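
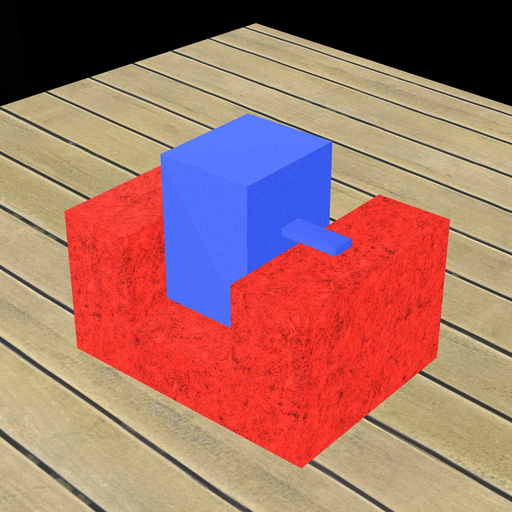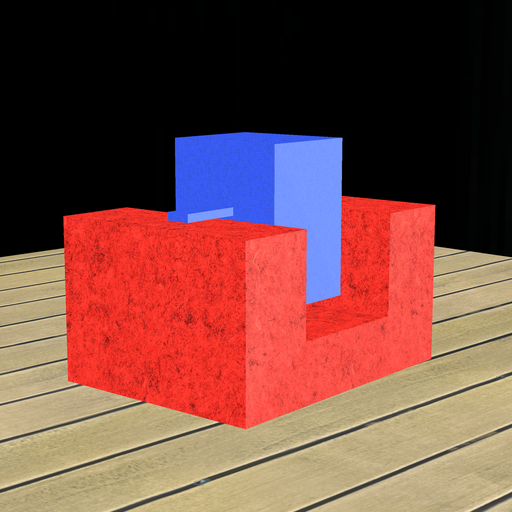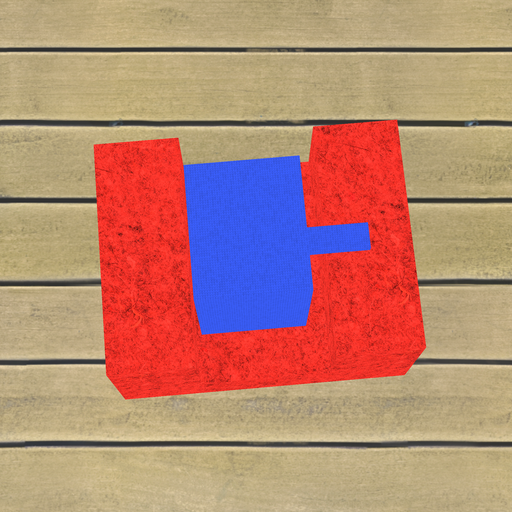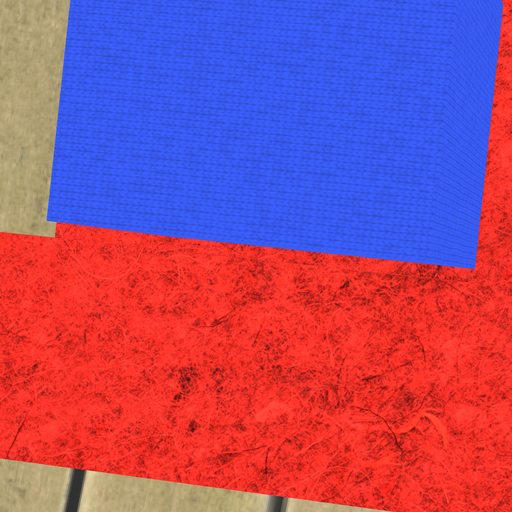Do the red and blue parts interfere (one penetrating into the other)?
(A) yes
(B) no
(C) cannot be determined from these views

(B) no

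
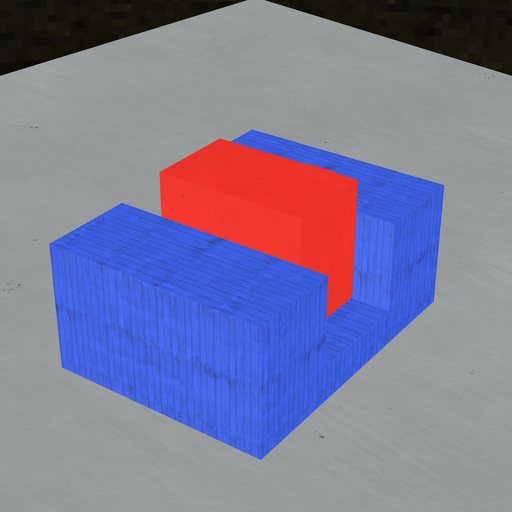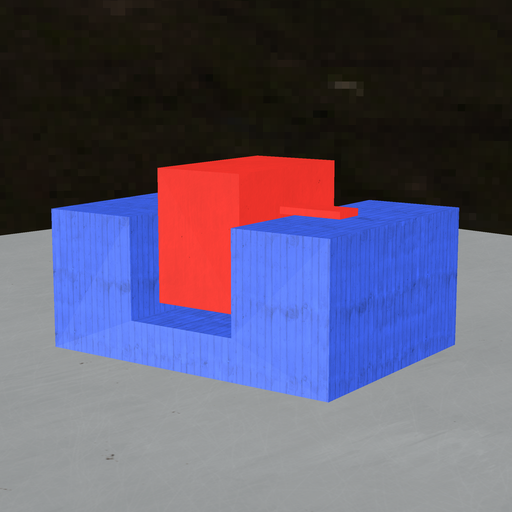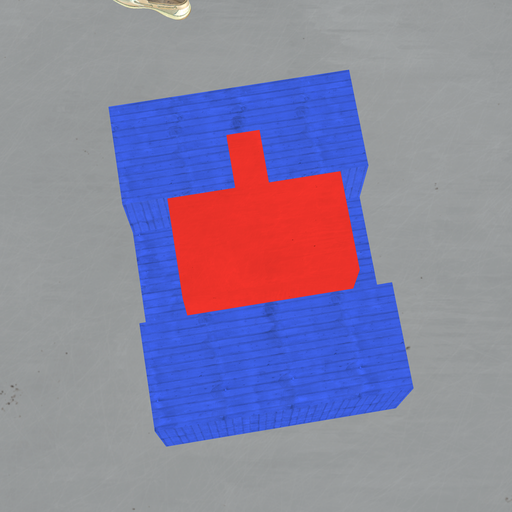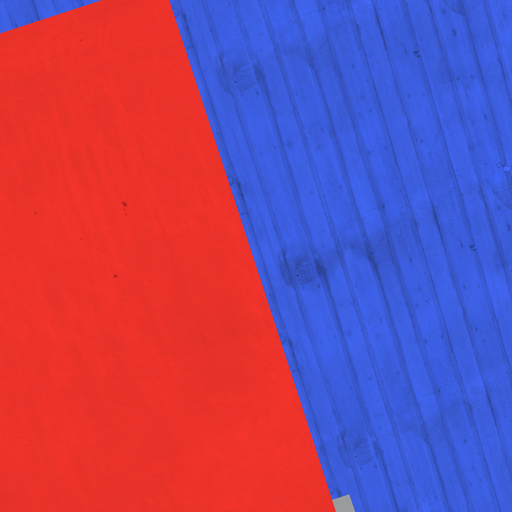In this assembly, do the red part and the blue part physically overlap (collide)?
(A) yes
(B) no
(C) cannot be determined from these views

(B) no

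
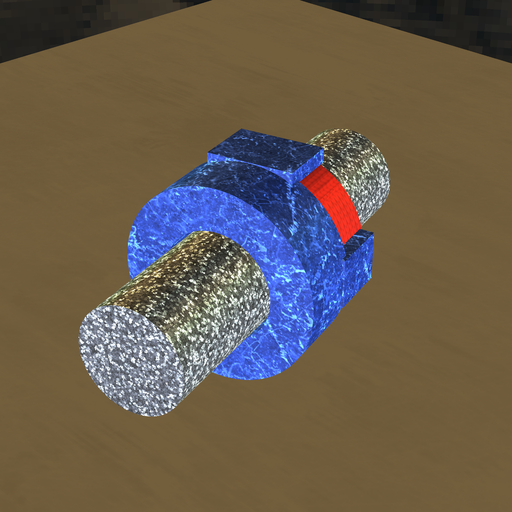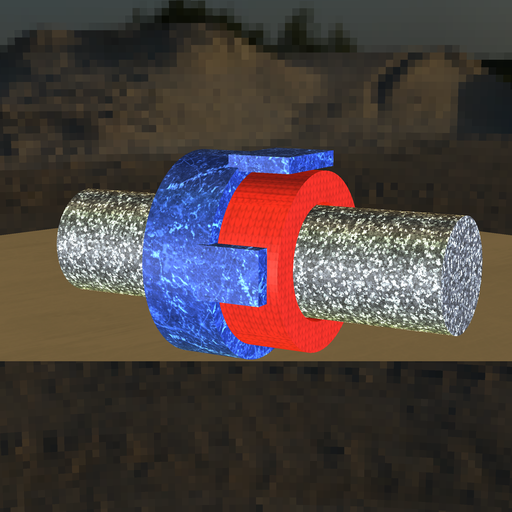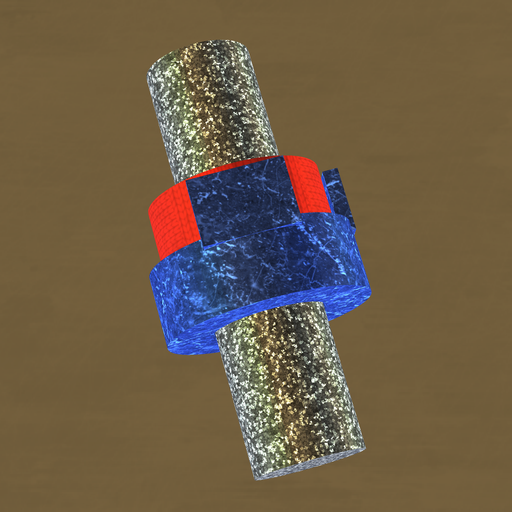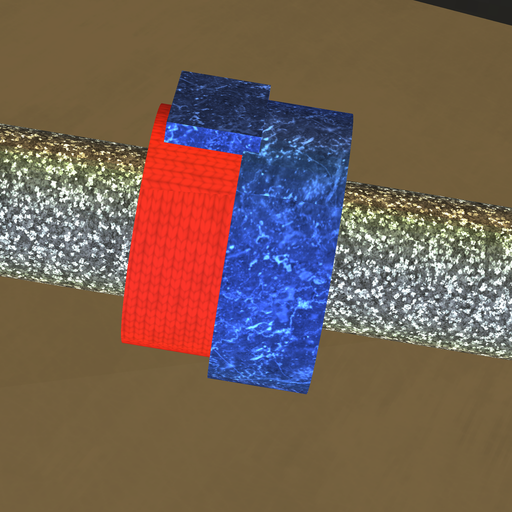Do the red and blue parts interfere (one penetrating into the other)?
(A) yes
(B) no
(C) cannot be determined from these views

(A) yes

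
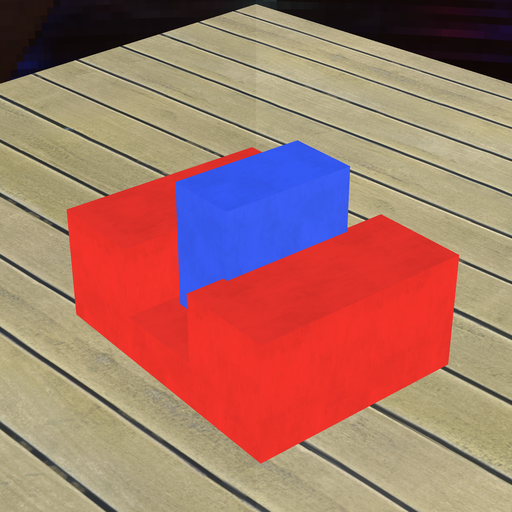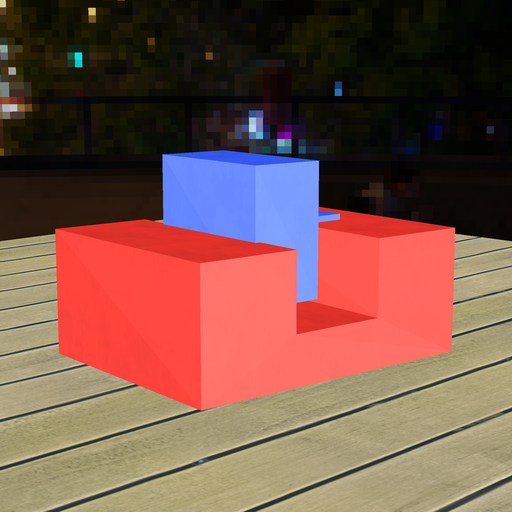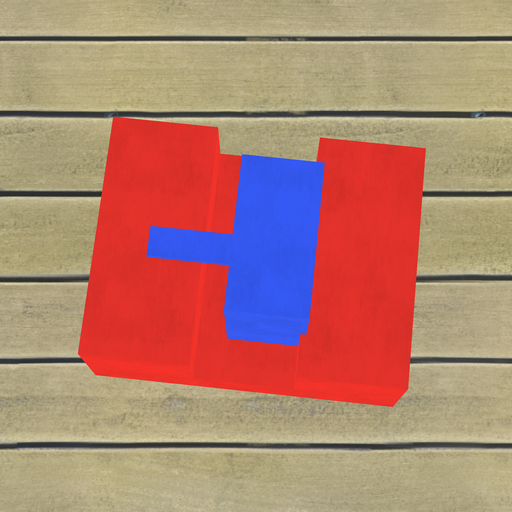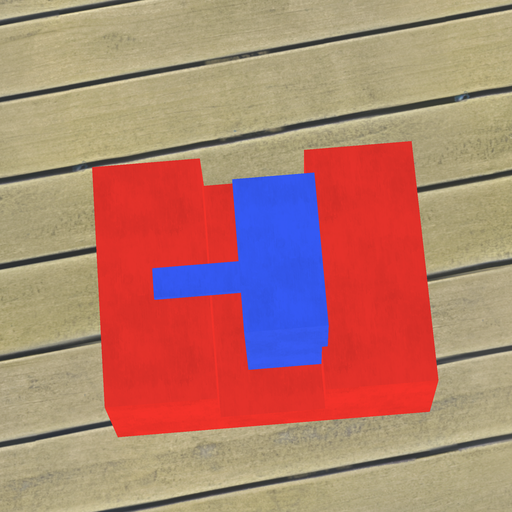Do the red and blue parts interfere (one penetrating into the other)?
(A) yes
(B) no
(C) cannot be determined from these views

(A) yes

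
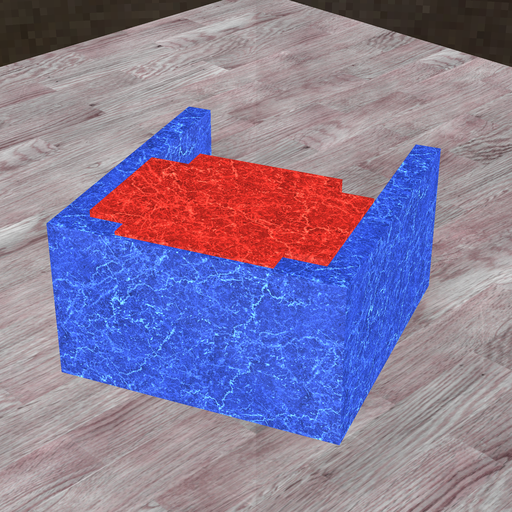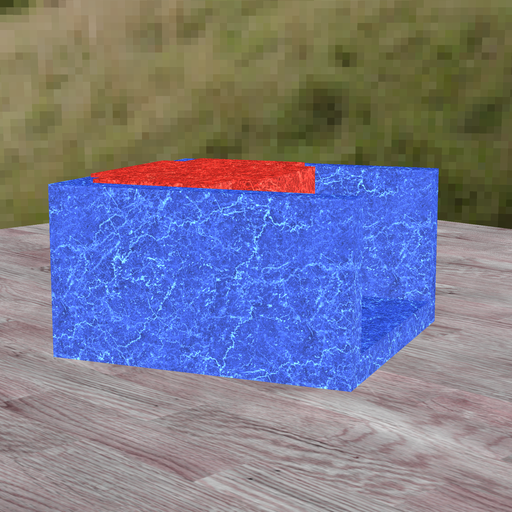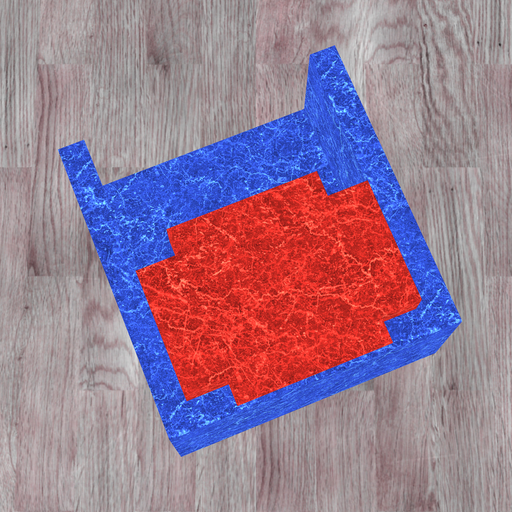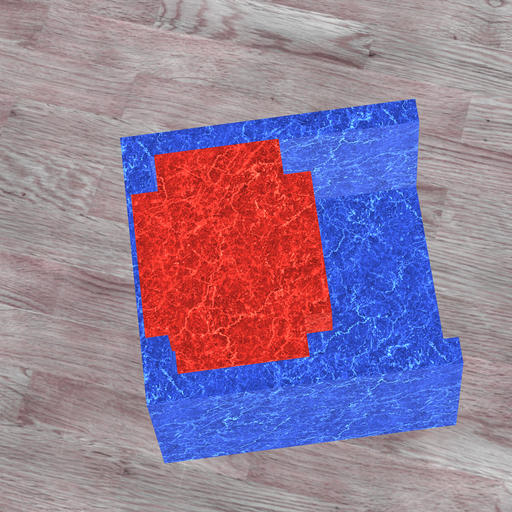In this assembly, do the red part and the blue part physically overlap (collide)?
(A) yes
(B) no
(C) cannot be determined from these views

(A) yes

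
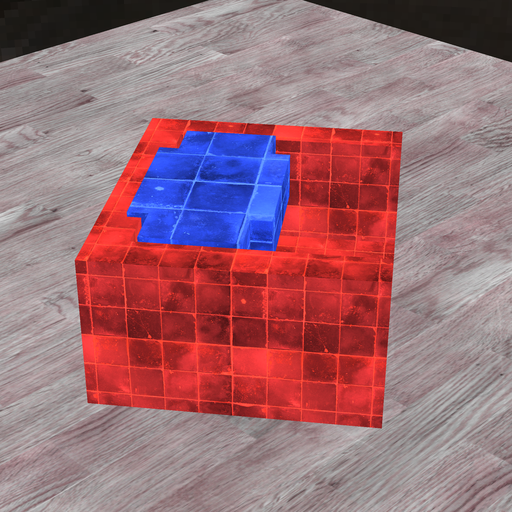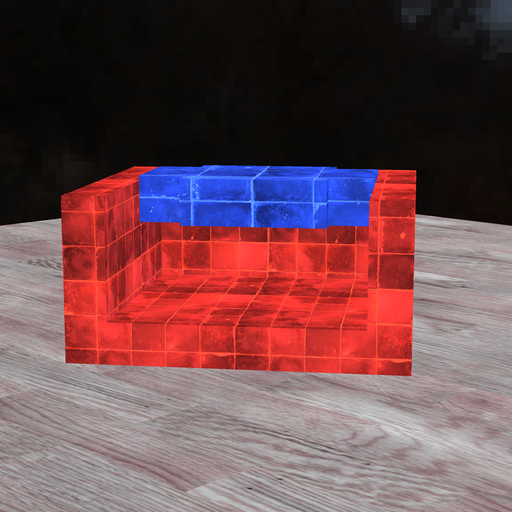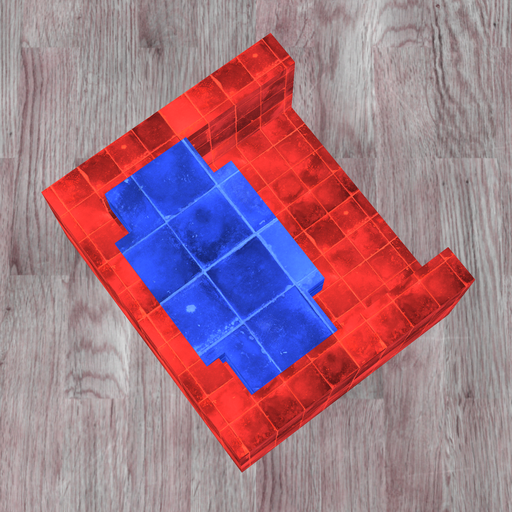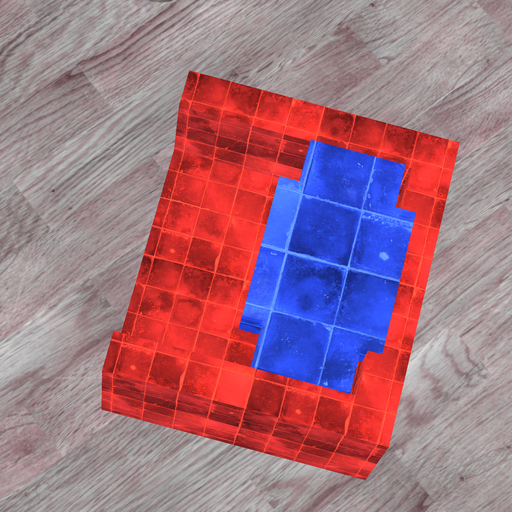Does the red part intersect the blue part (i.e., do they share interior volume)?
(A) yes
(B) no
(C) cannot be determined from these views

(A) yes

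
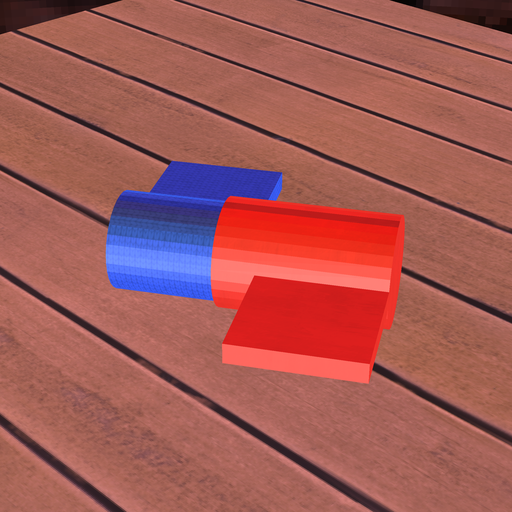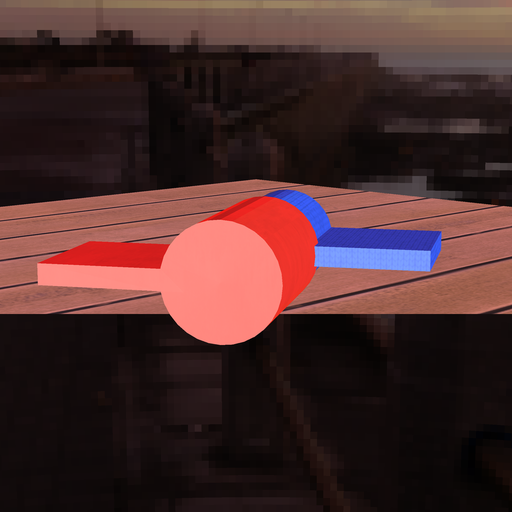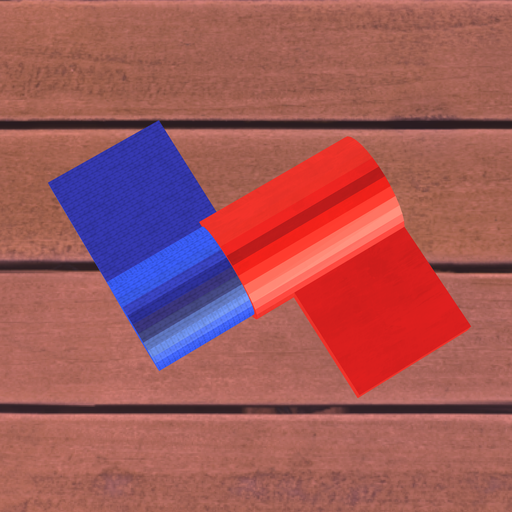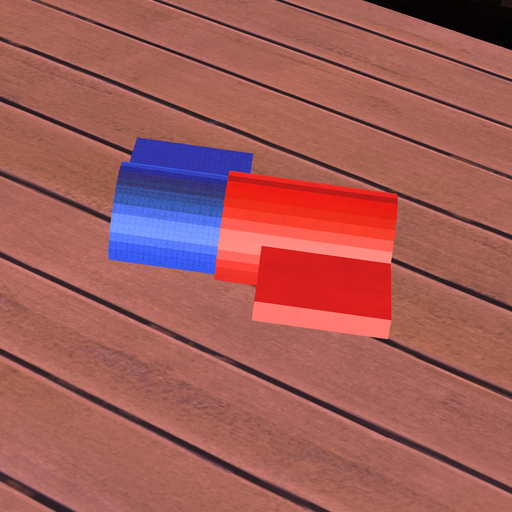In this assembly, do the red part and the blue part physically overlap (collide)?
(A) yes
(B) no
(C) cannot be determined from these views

(A) yes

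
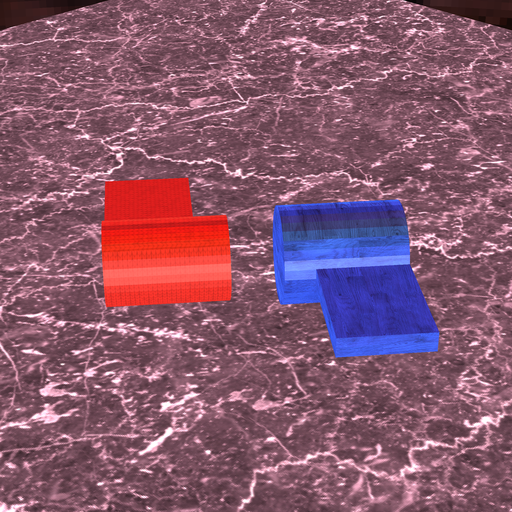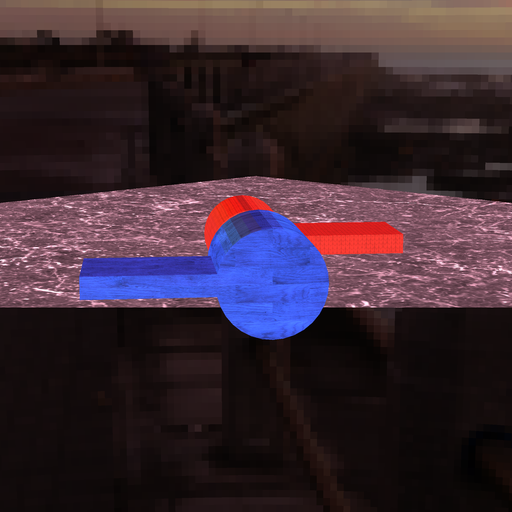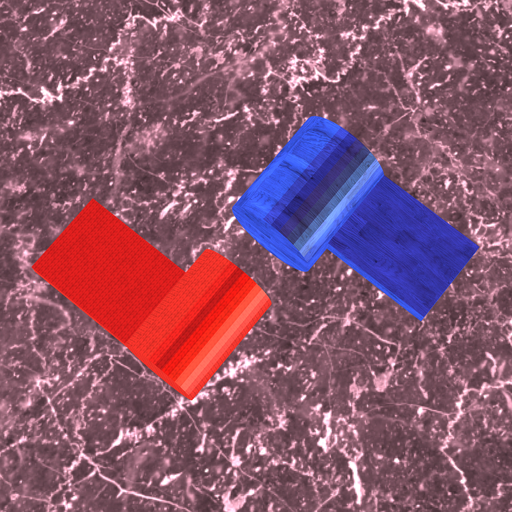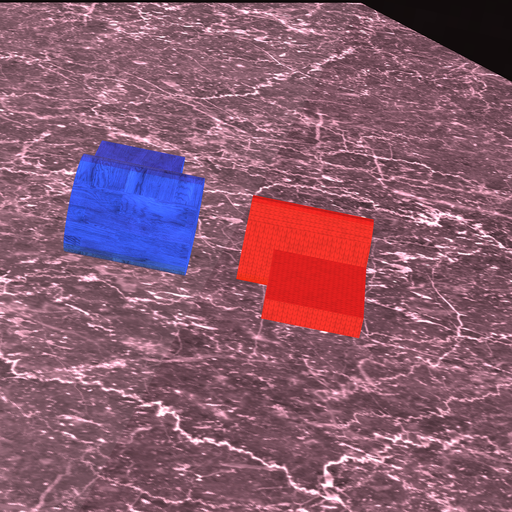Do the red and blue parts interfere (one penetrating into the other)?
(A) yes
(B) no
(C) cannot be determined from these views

(B) no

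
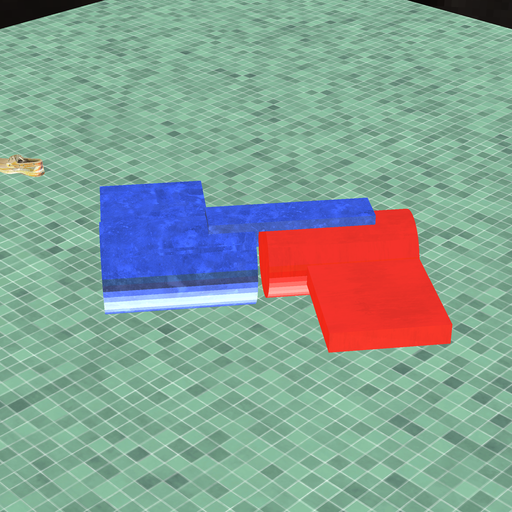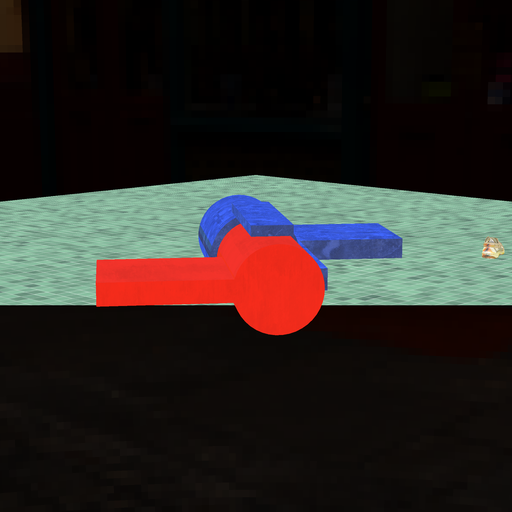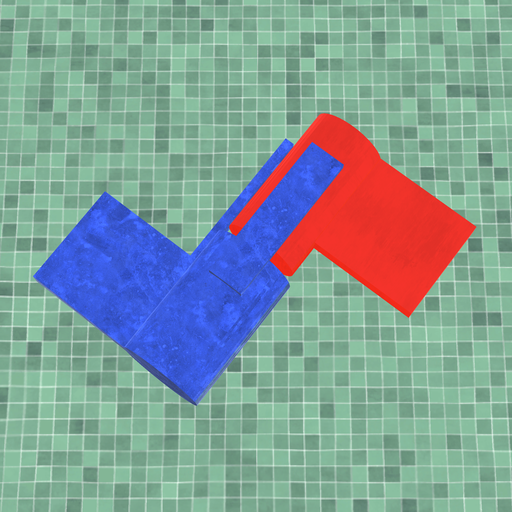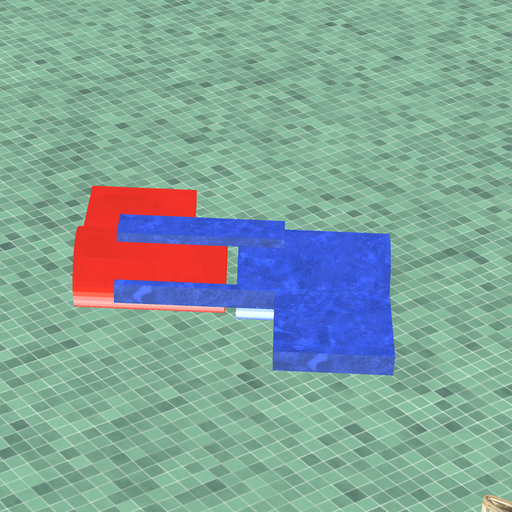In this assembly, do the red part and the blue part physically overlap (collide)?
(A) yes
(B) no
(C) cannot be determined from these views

(B) no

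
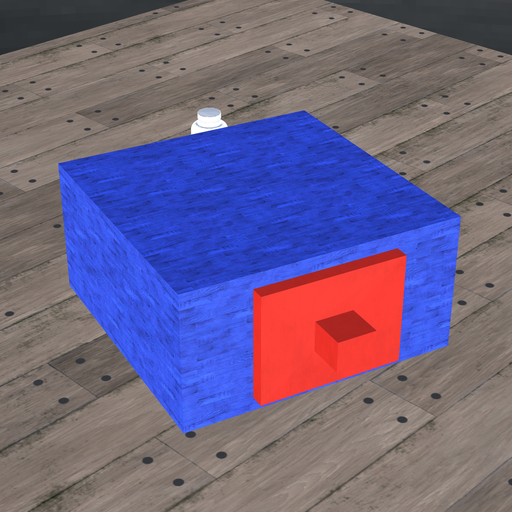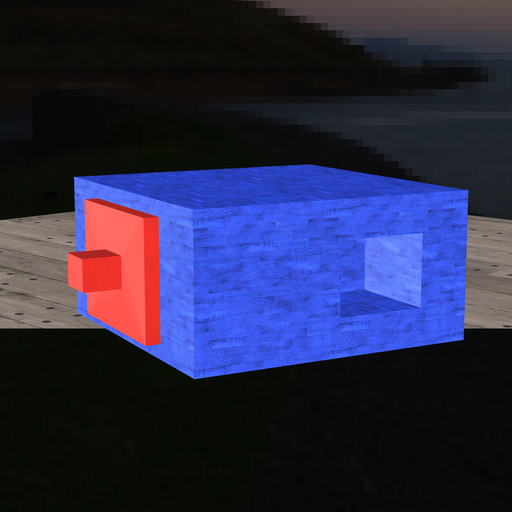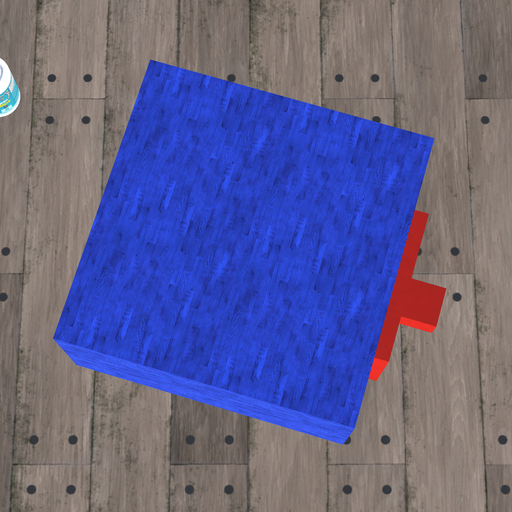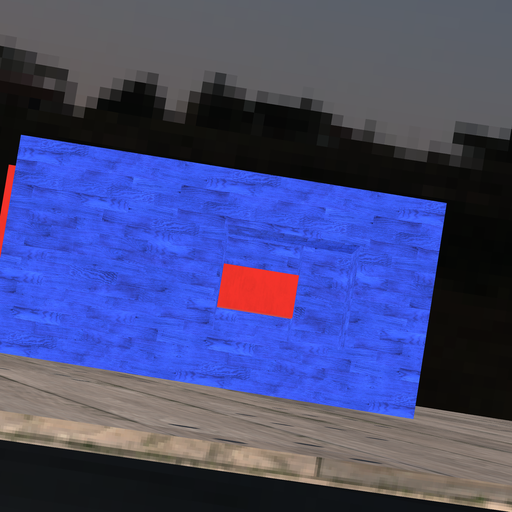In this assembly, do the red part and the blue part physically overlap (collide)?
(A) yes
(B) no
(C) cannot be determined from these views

(A) yes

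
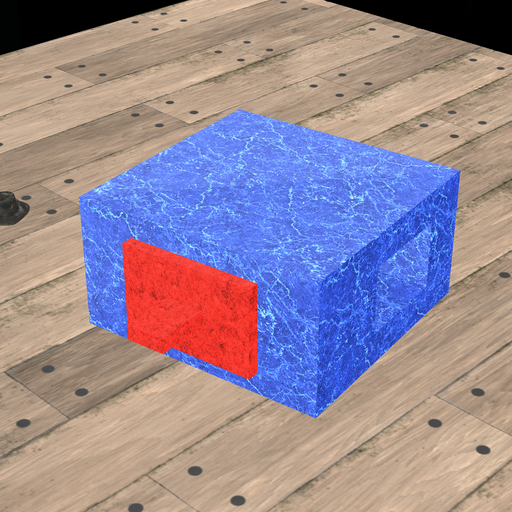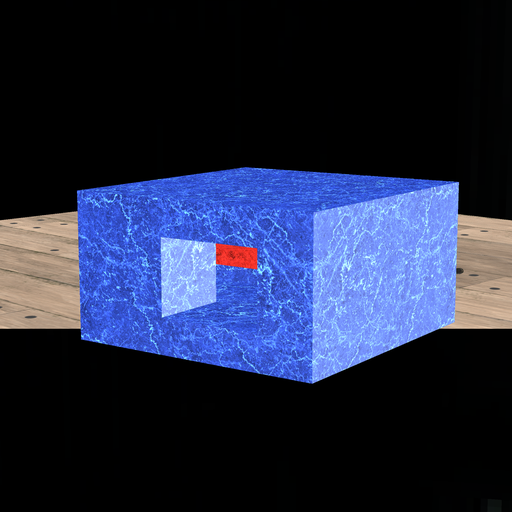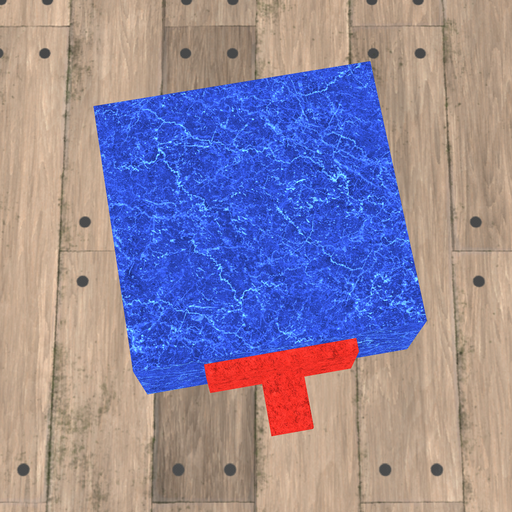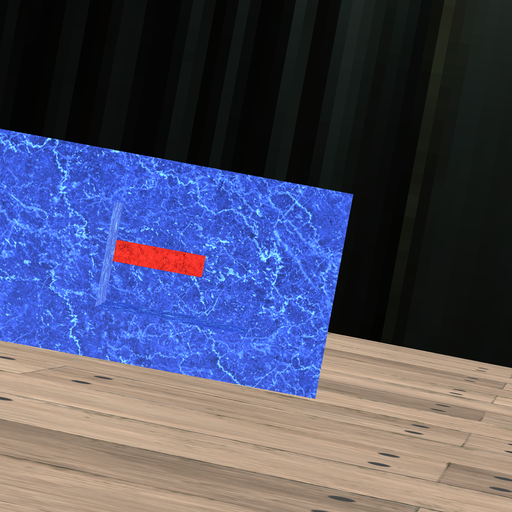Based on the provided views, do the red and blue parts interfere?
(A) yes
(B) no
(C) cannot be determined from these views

(B) no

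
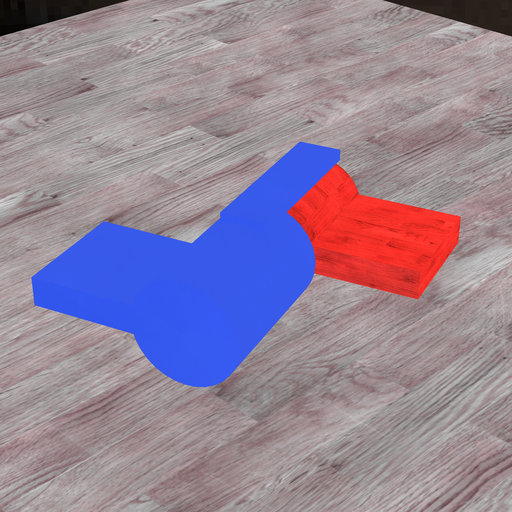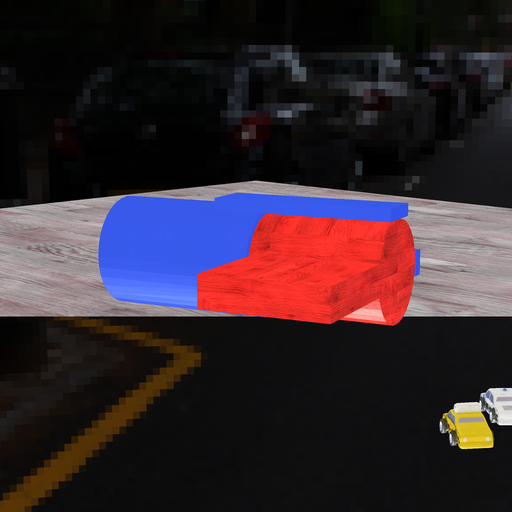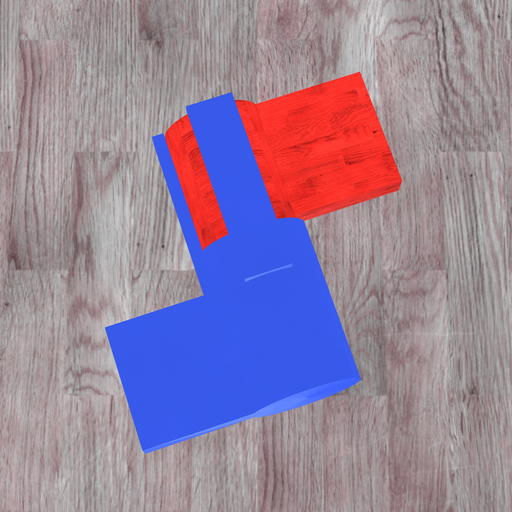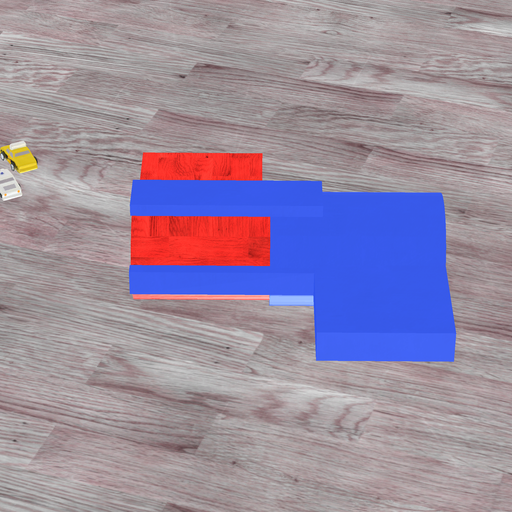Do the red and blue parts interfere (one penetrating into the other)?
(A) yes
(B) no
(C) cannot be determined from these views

(A) yes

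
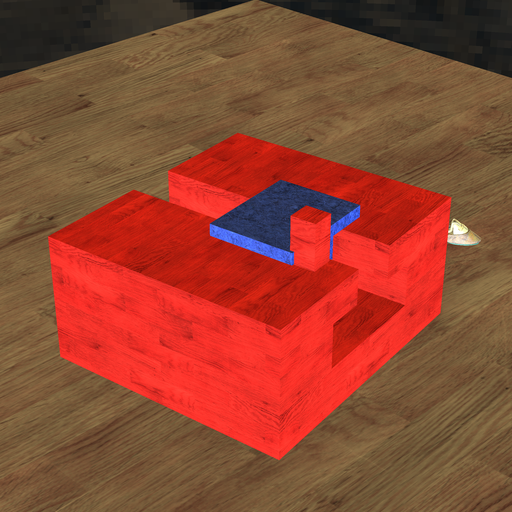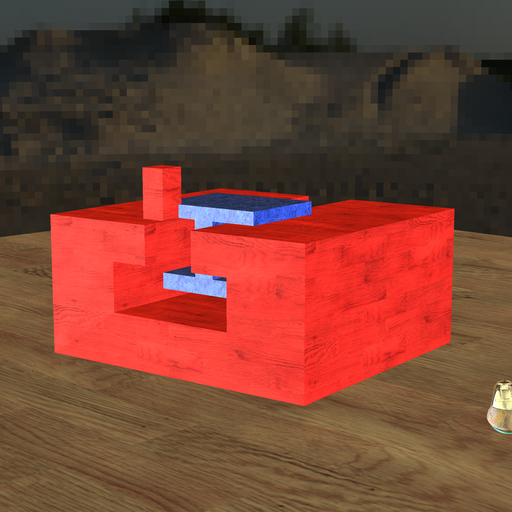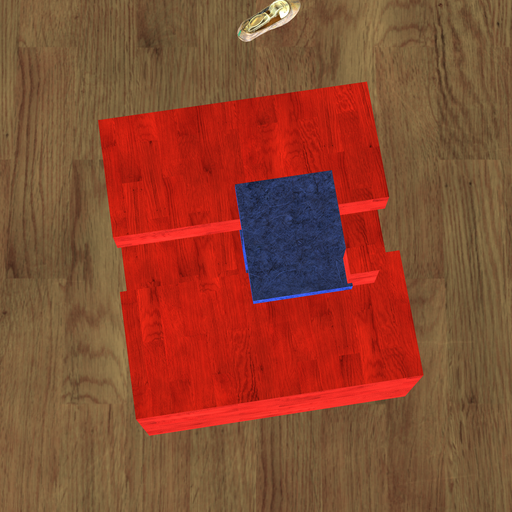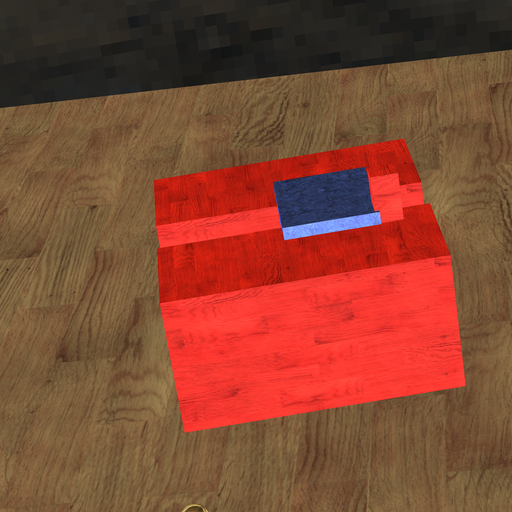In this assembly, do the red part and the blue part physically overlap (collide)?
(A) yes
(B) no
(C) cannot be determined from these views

(A) yes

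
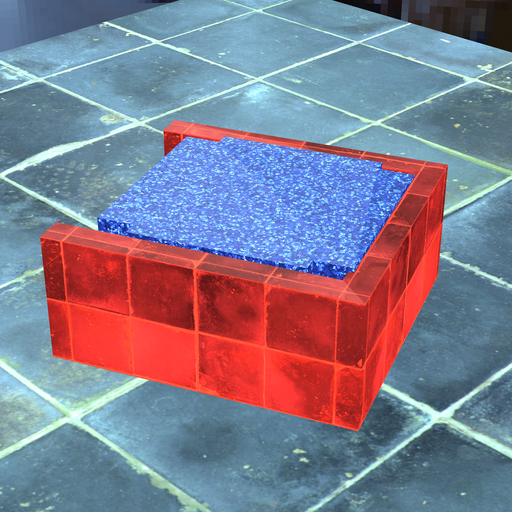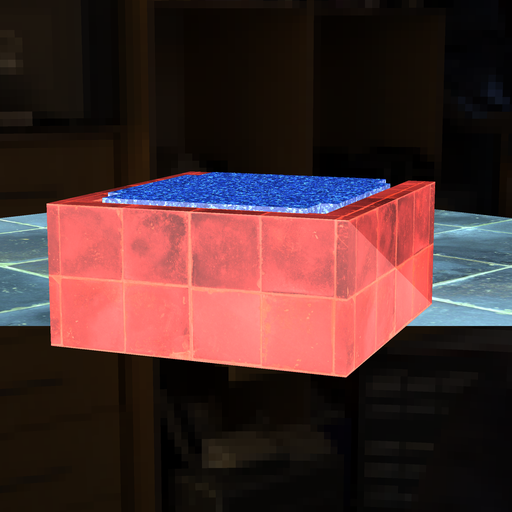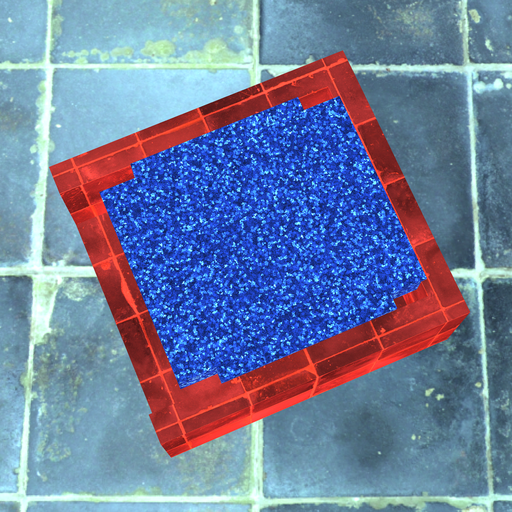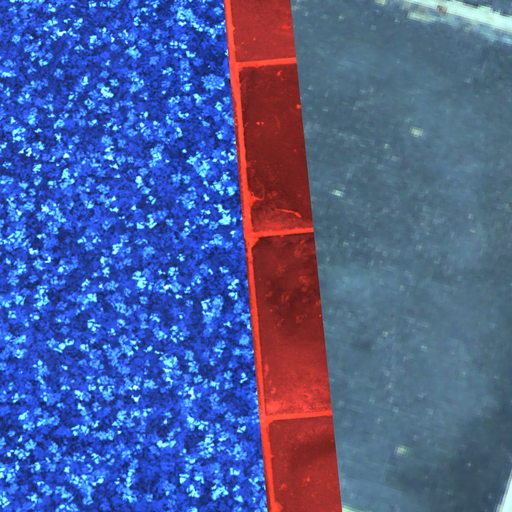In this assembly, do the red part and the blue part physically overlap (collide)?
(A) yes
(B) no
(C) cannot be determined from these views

(A) yes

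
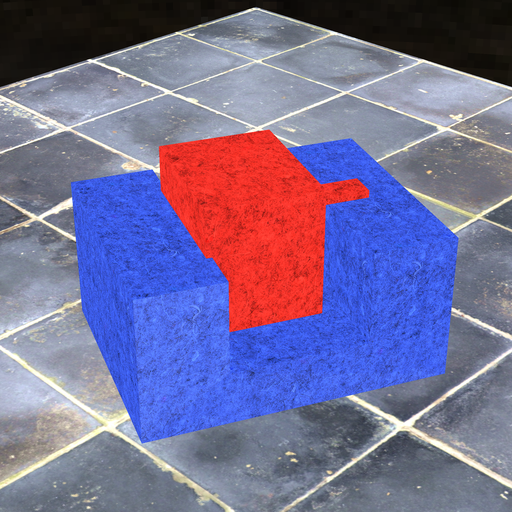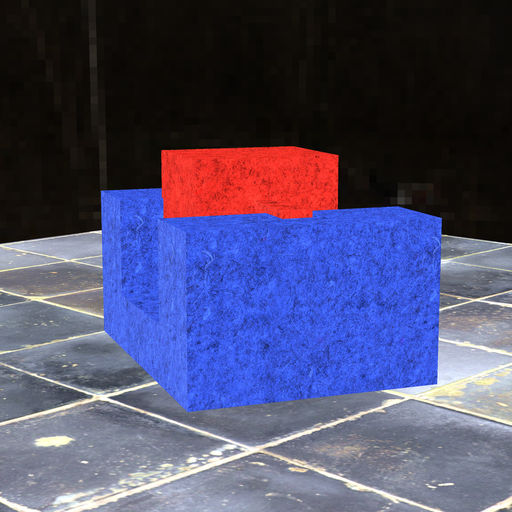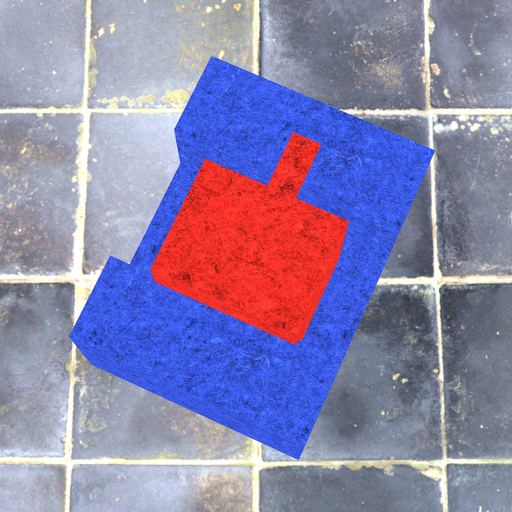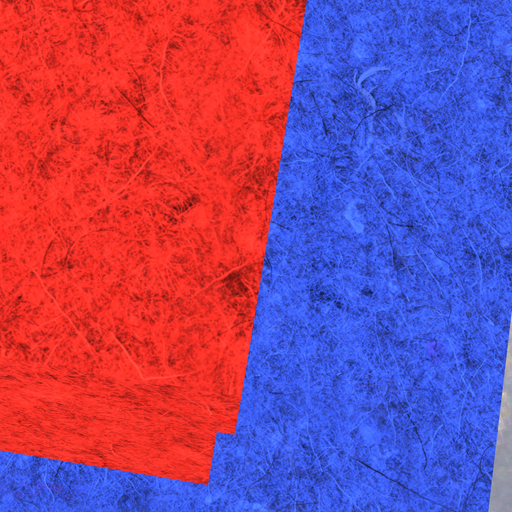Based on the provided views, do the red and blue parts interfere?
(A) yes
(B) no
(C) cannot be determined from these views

(A) yes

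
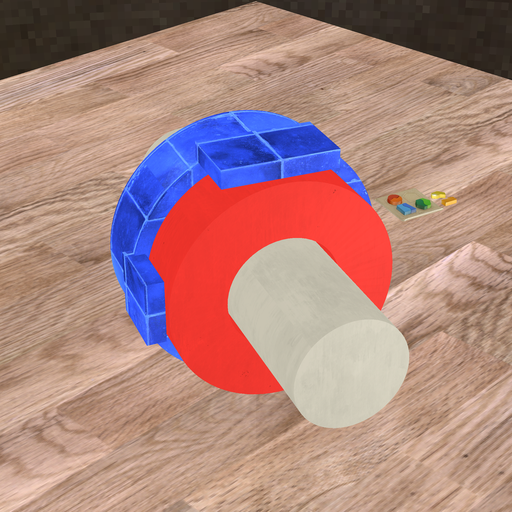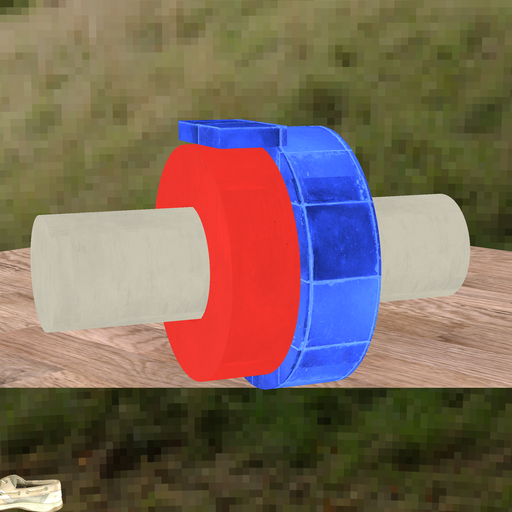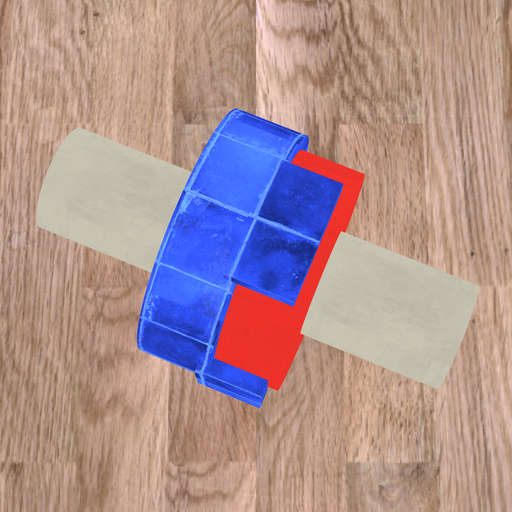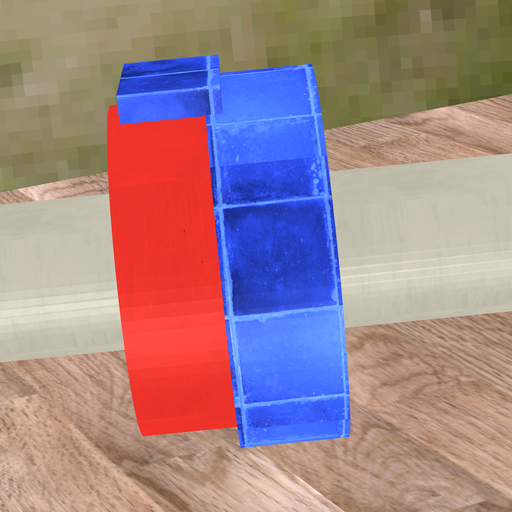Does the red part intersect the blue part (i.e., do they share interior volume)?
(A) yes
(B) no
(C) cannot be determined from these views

(A) yes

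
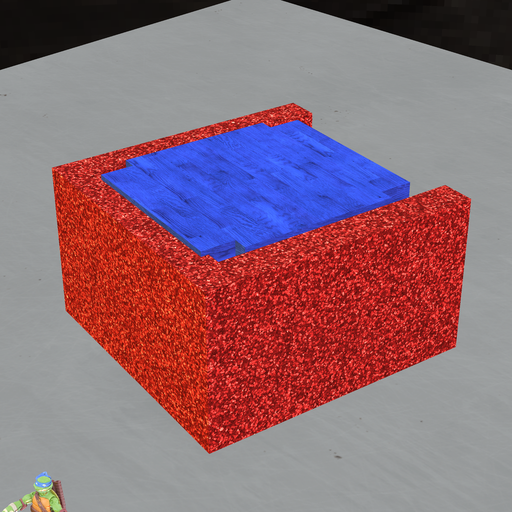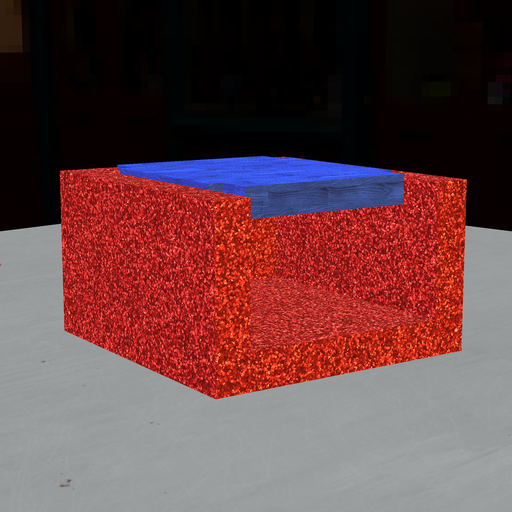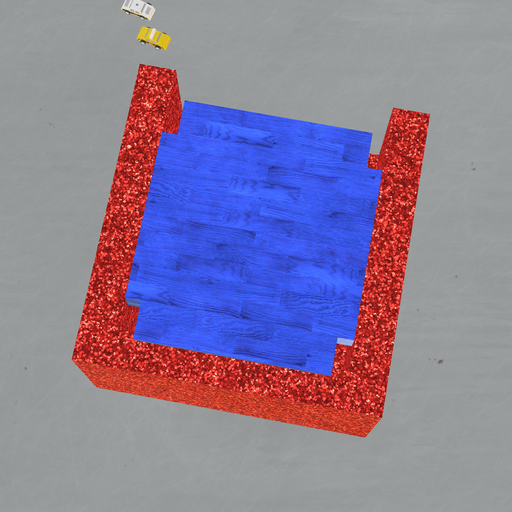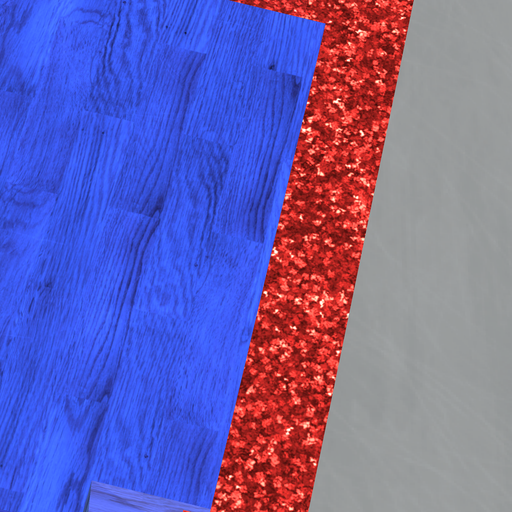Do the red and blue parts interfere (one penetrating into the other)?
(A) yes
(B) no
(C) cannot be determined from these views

(A) yes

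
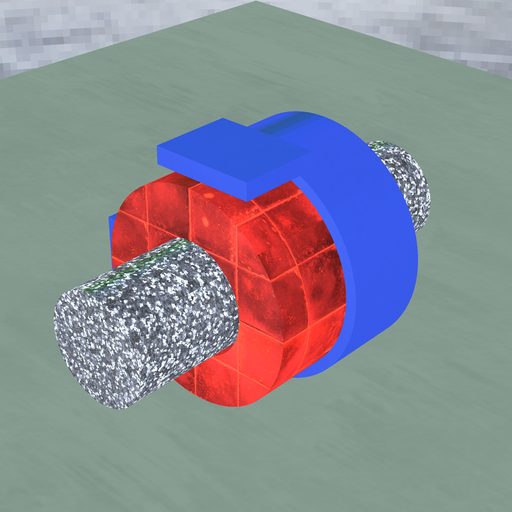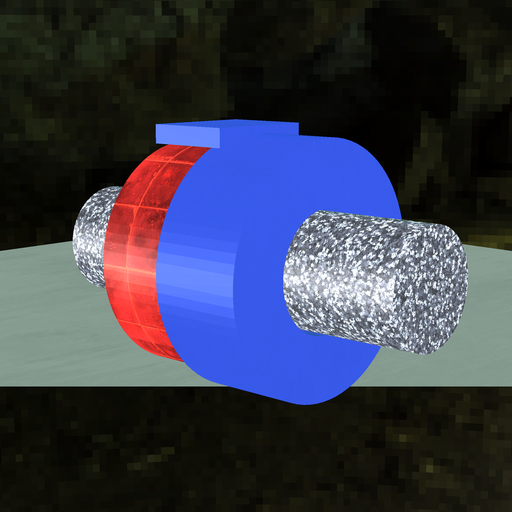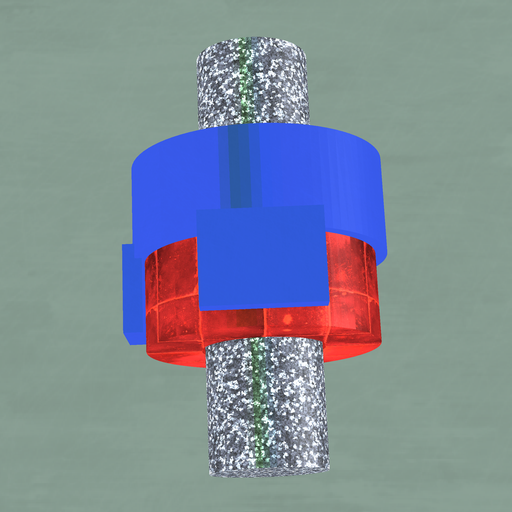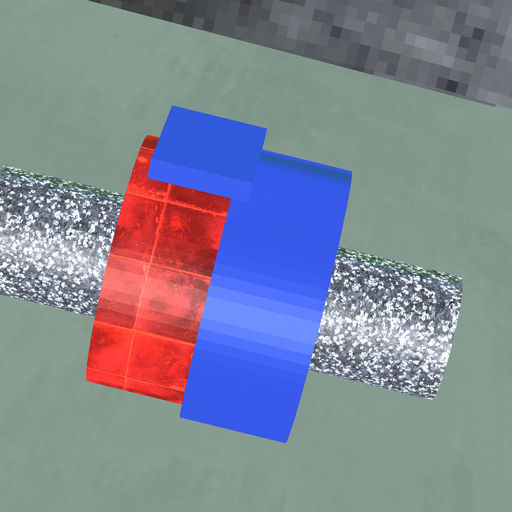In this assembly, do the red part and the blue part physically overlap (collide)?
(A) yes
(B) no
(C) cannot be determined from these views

(A) yes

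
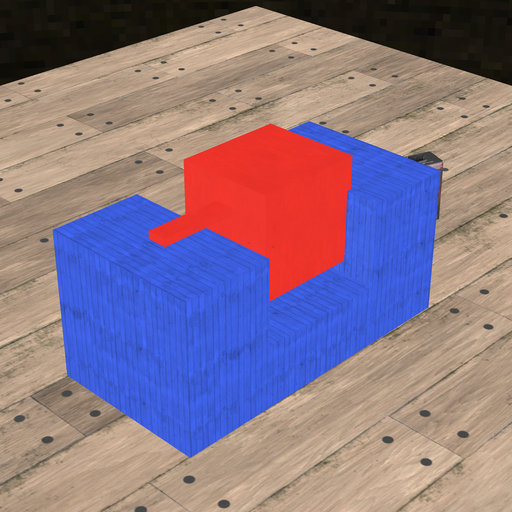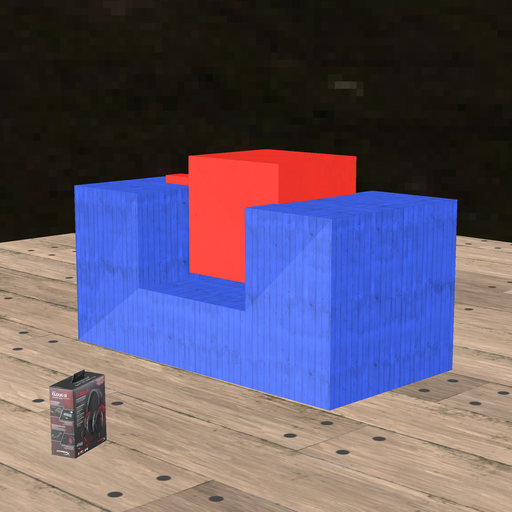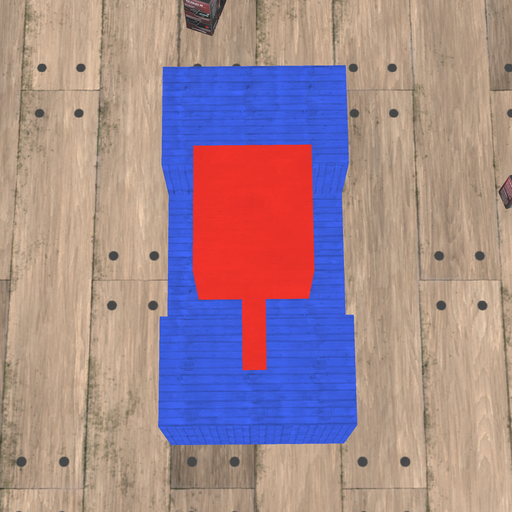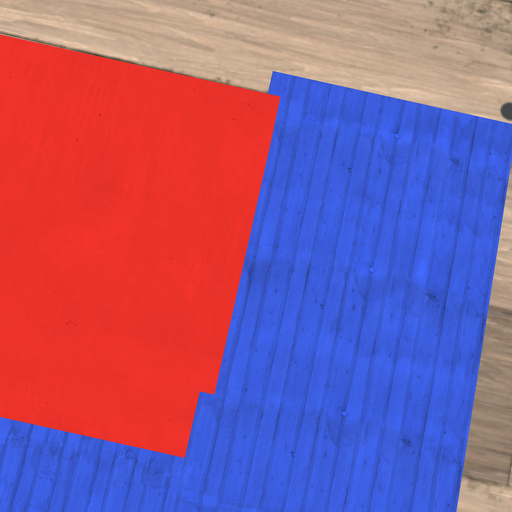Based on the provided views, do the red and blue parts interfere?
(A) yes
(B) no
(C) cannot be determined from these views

(A) yes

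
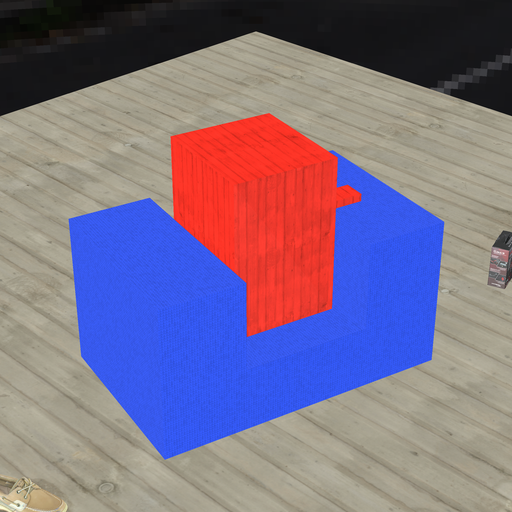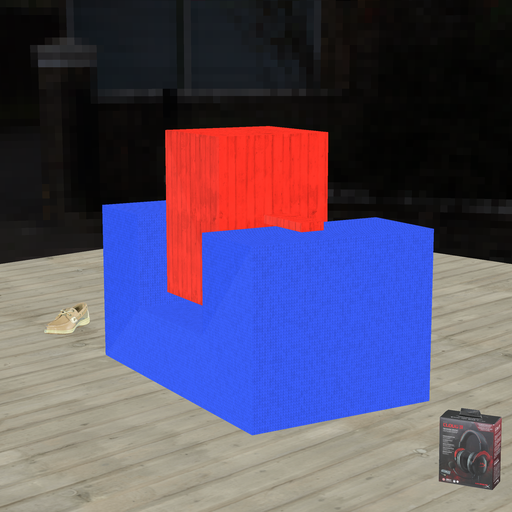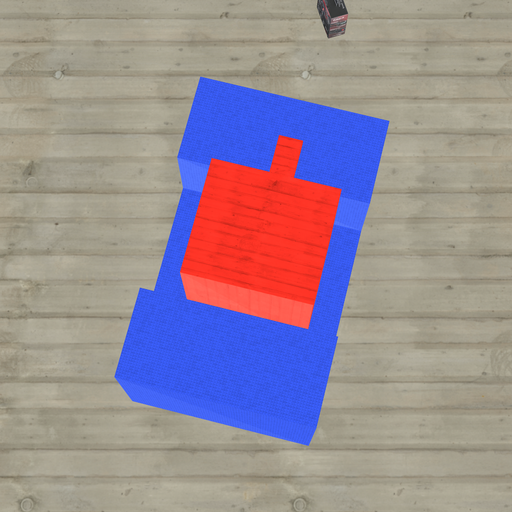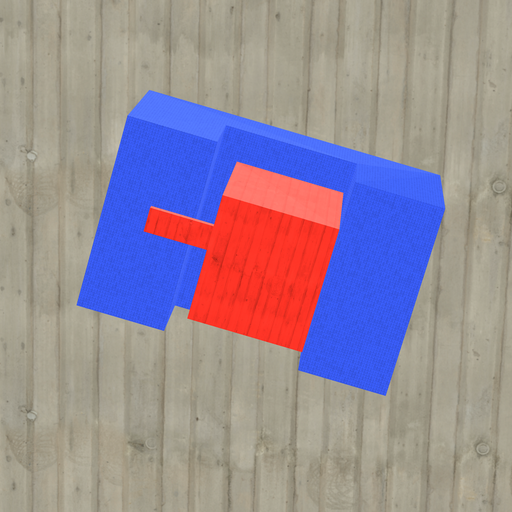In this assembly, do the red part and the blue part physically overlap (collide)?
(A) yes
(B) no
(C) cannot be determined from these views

(B) no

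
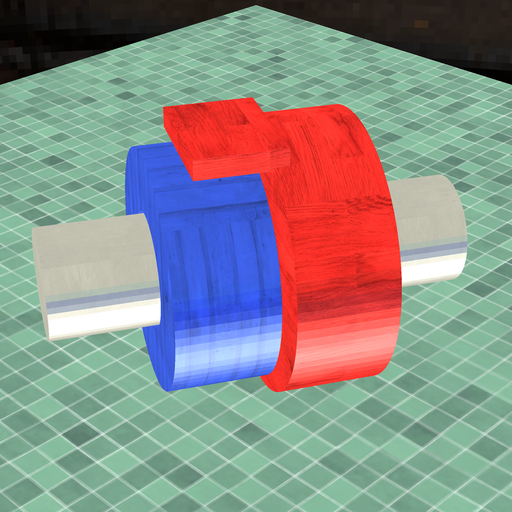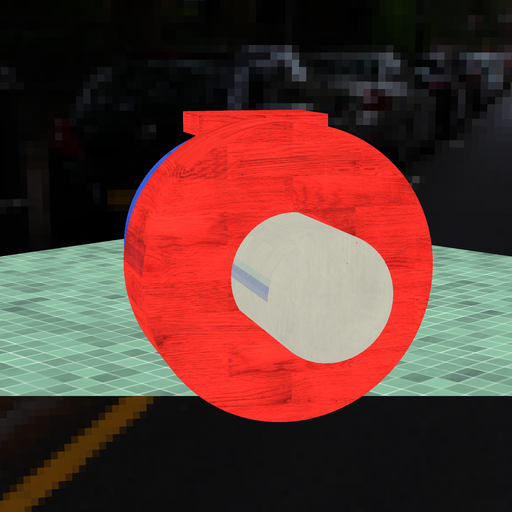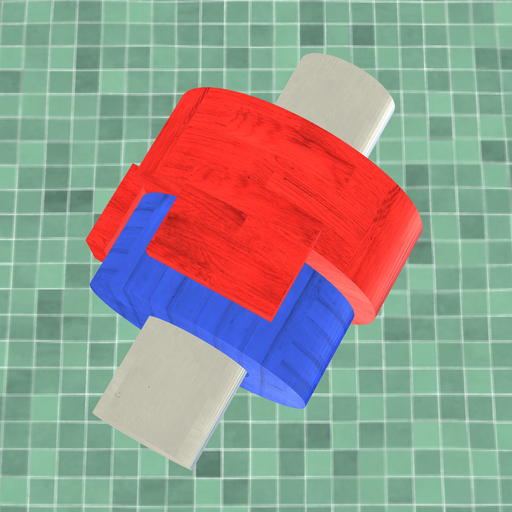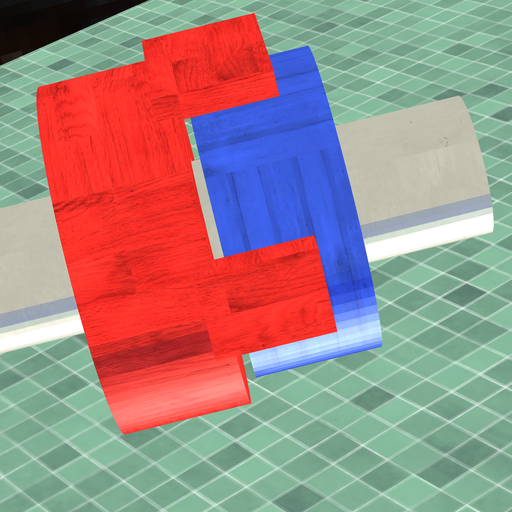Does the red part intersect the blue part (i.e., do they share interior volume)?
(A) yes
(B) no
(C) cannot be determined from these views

(B) no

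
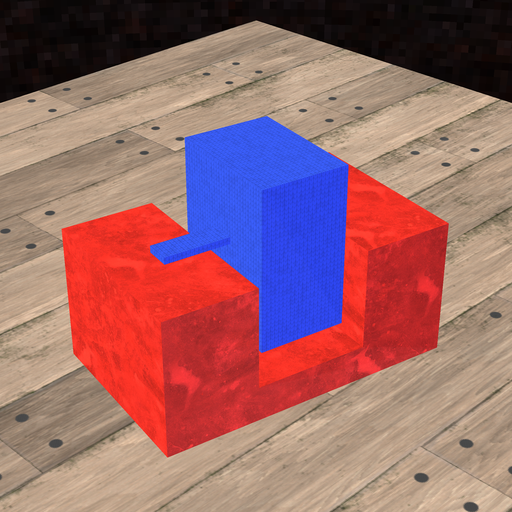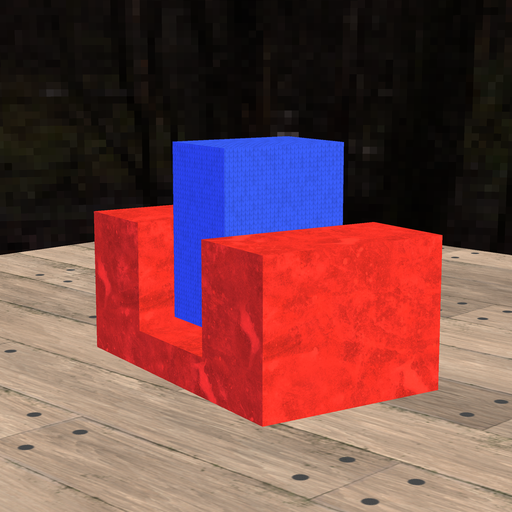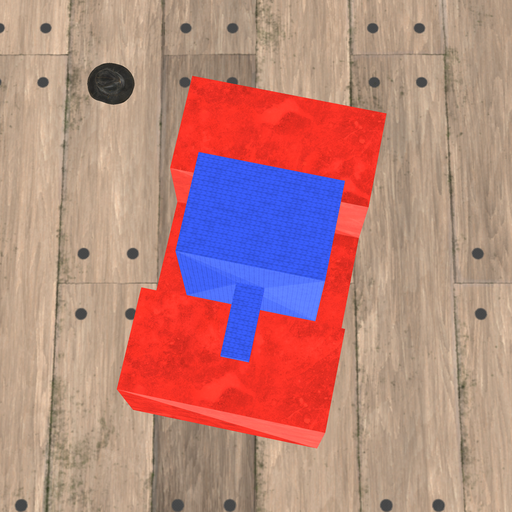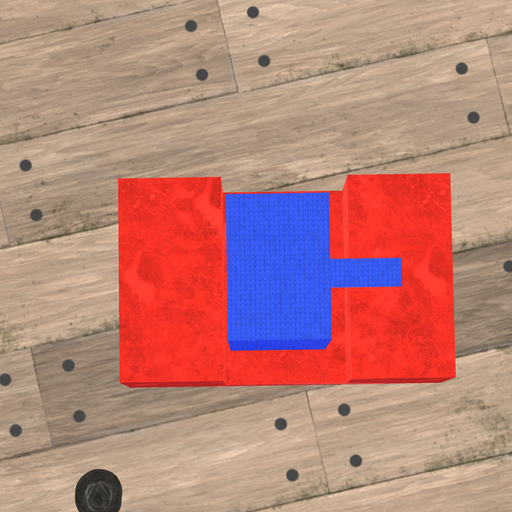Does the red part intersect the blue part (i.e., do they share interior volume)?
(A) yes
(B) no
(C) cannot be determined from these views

(B) no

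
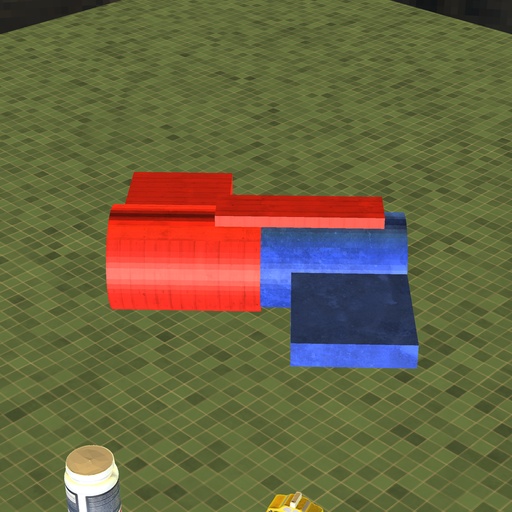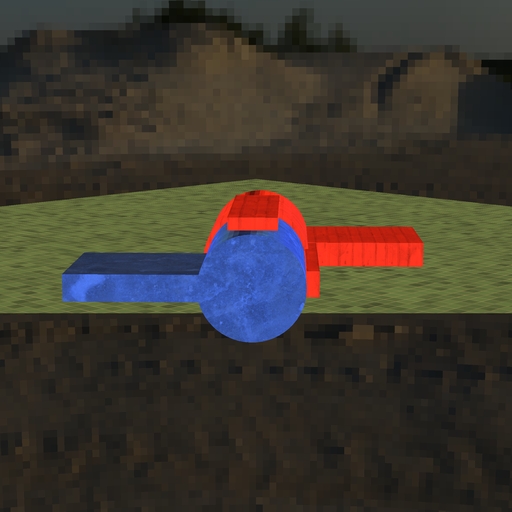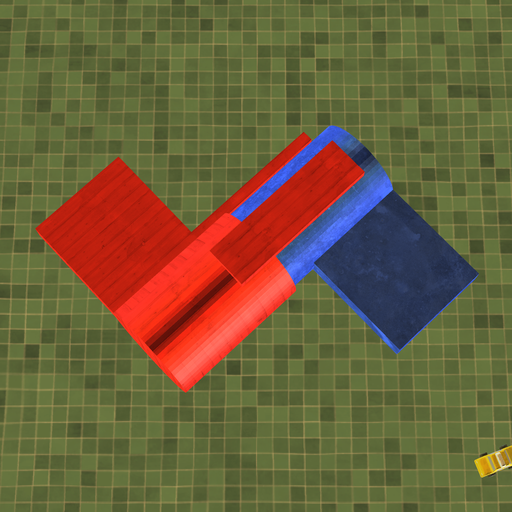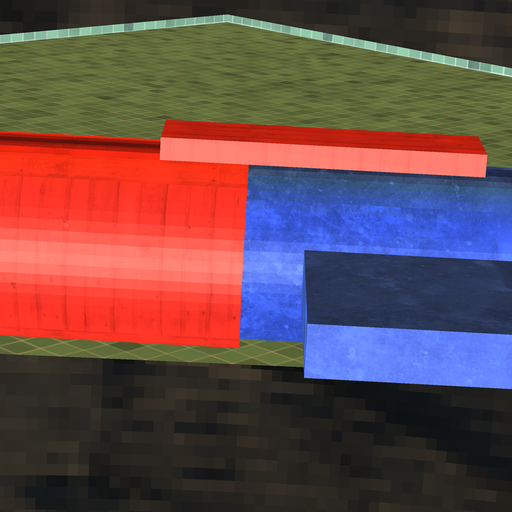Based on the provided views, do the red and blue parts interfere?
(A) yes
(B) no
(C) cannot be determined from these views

(A) yes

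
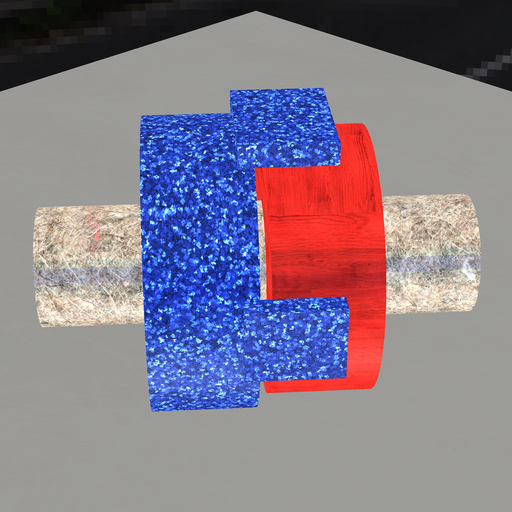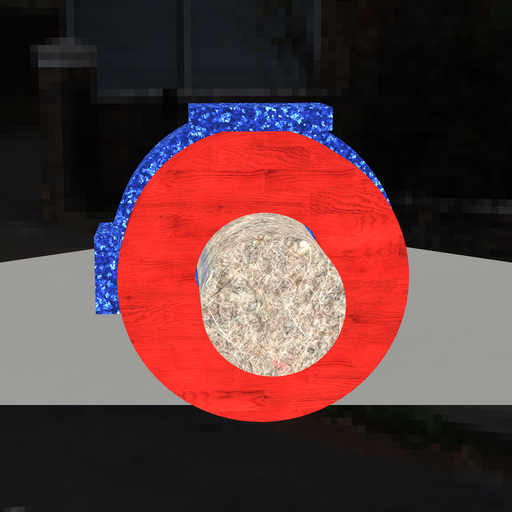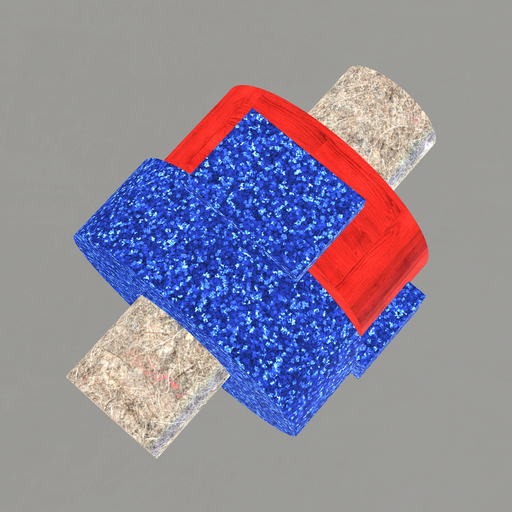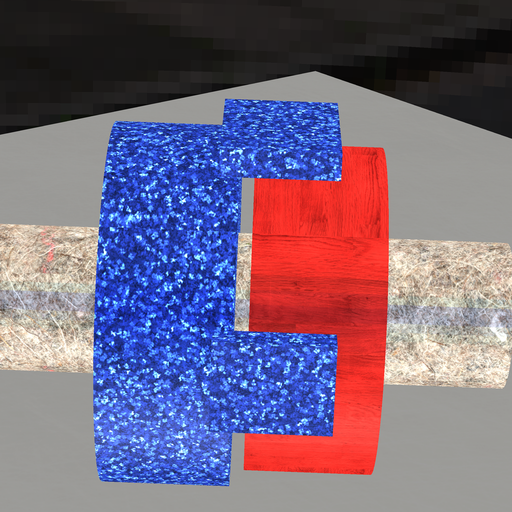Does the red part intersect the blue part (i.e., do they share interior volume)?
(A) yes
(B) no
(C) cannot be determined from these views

(B) no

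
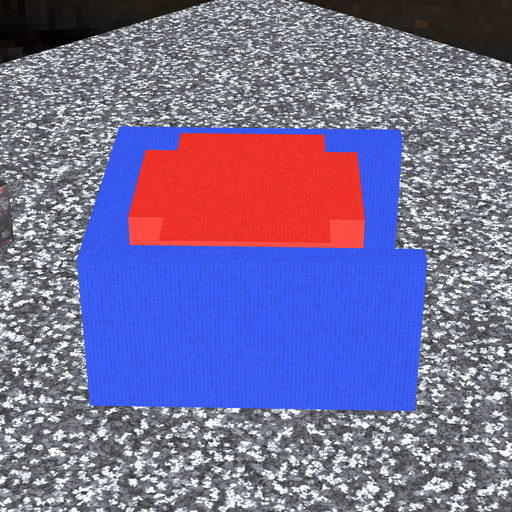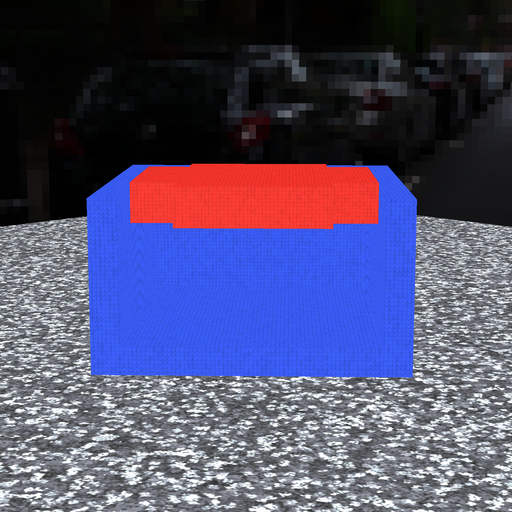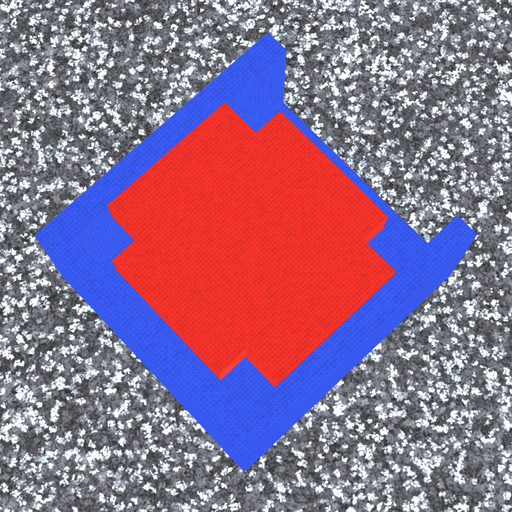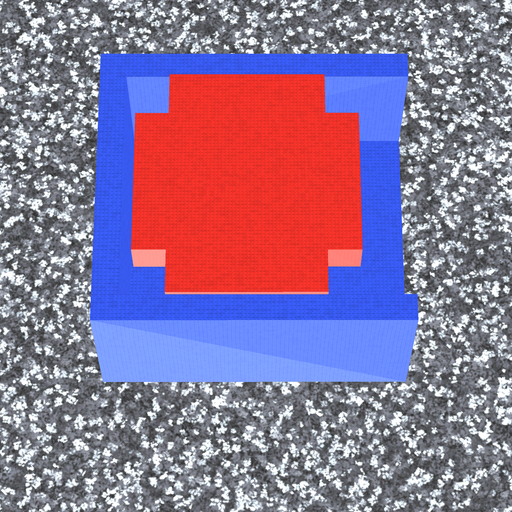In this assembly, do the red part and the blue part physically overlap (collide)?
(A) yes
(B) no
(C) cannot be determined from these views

(B) no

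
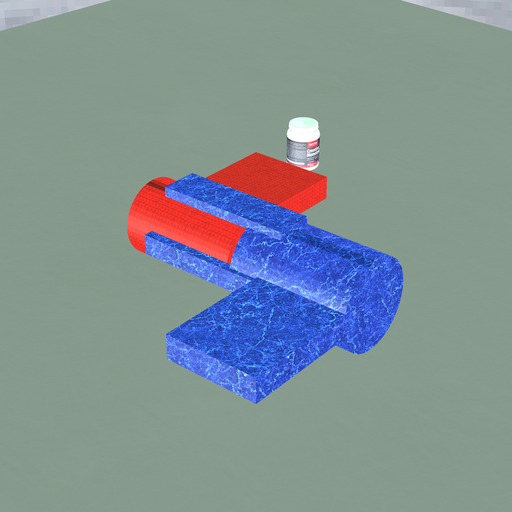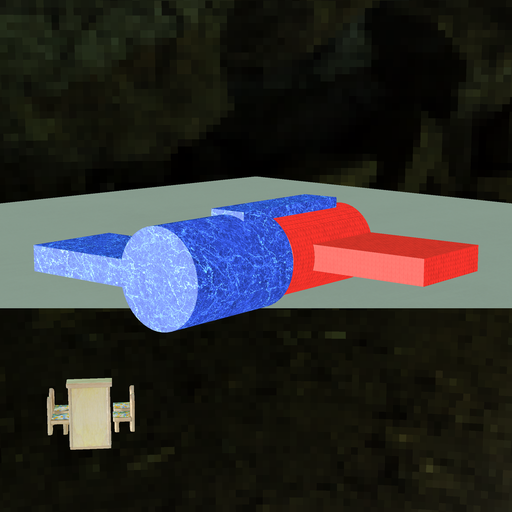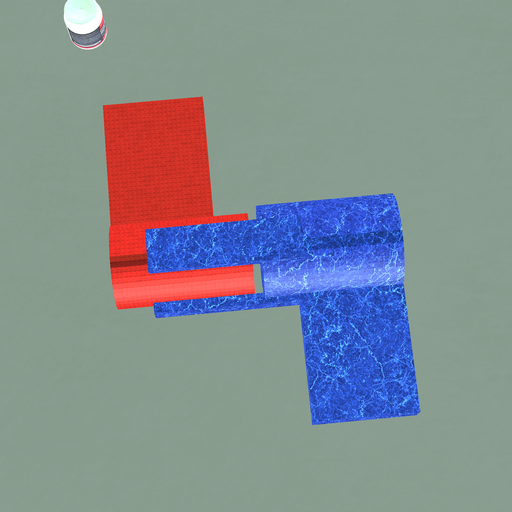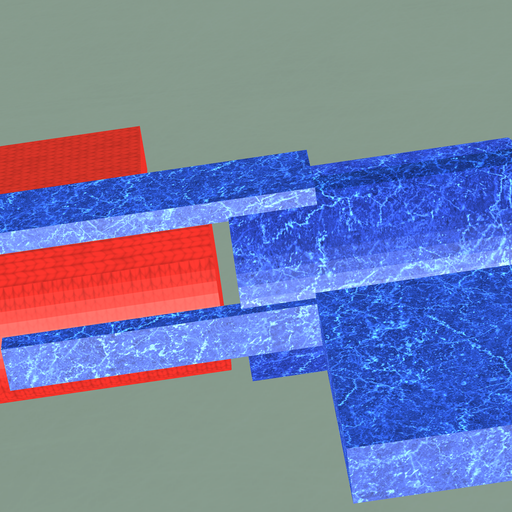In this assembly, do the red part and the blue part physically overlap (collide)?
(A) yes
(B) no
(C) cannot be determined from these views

(B) no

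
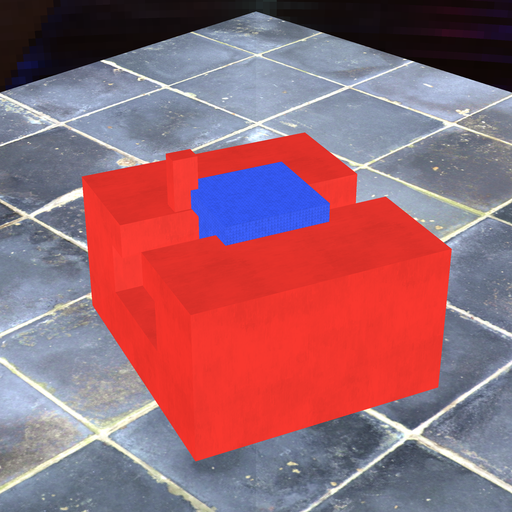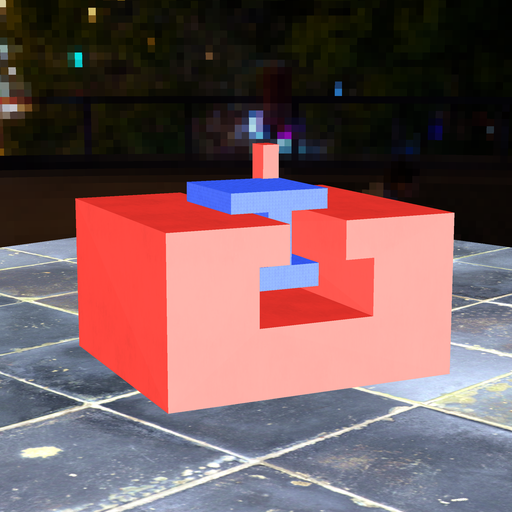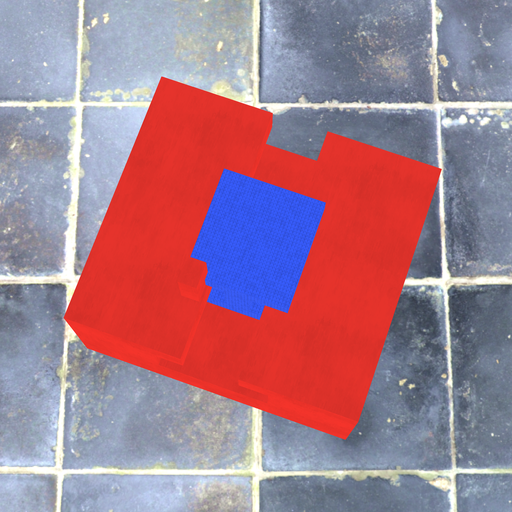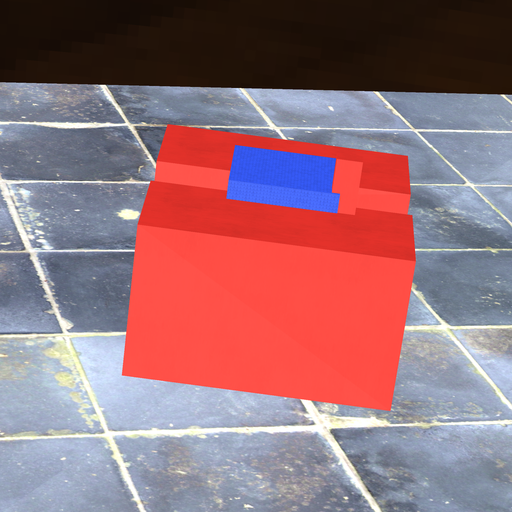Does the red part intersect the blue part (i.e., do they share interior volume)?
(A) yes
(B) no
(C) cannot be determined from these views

(A) yes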